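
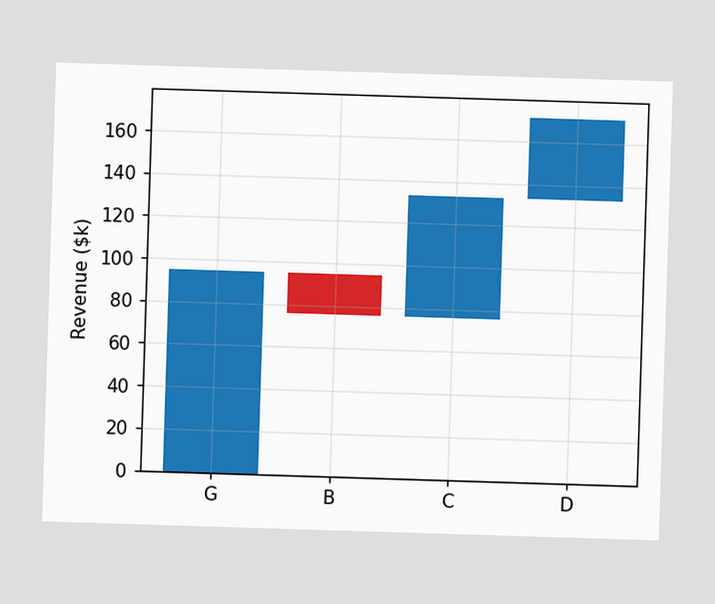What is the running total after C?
$133k

After C the running total reaches $133k.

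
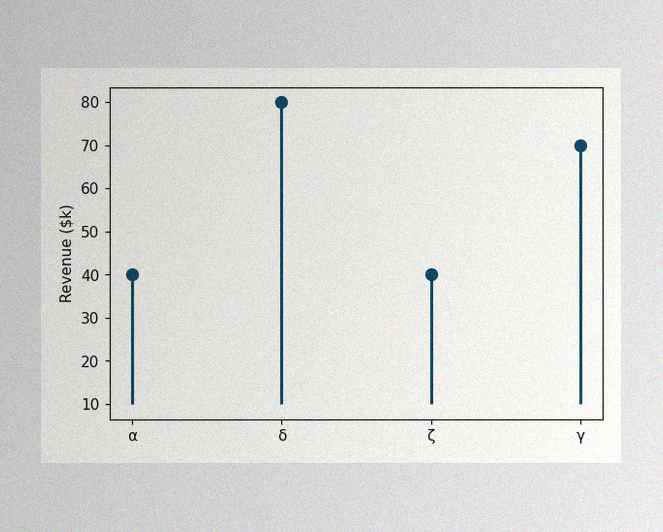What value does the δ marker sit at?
The image has some photo noise and uneven lighting. The δ marker sits at $80k.

$80k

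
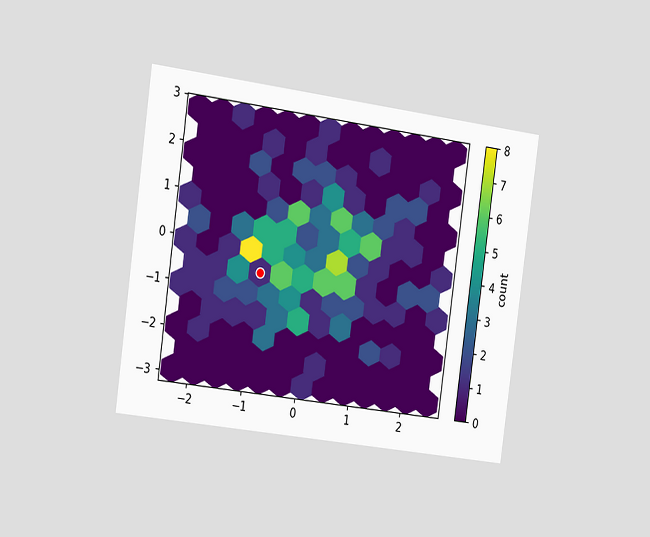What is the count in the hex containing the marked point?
1

The chart is tilted about 8° clockwise and viewed slightly from the left. The marked hex reads 1 on the colorbar.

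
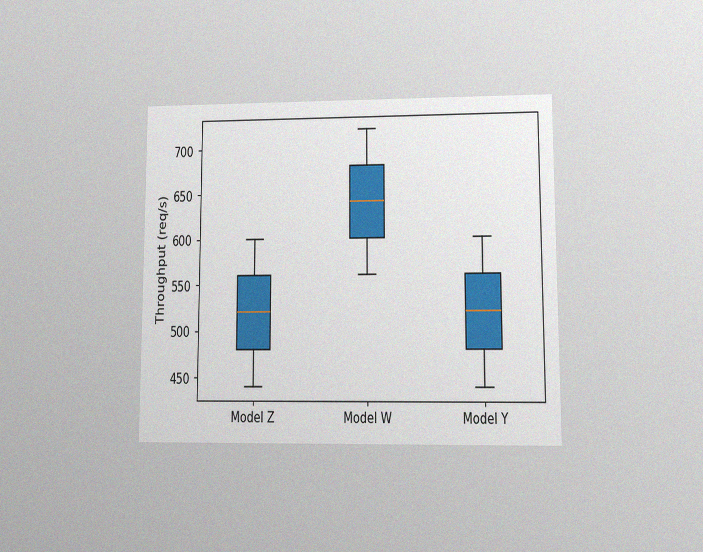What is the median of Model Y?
520req/s

The chart is viewed at a slight angle, with some photo noise. The median line in the Model Y box sits at 520req/s.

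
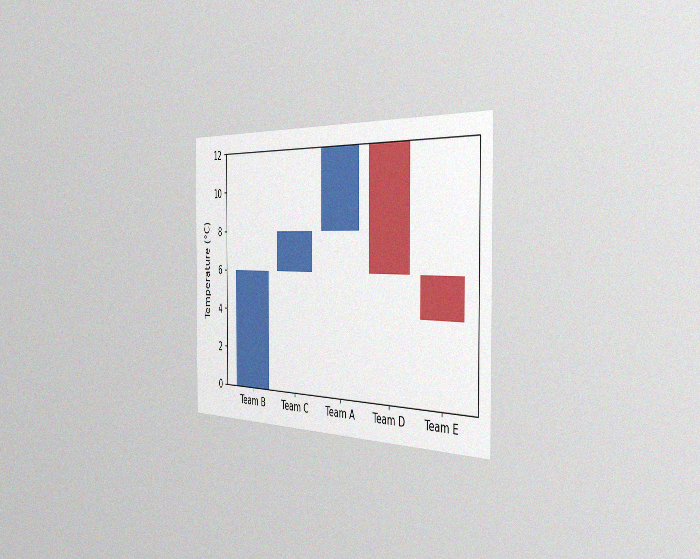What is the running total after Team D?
The chart is viewed slightly from the right, with some photo noise. After Team D the running total reaches 6°C.

6°C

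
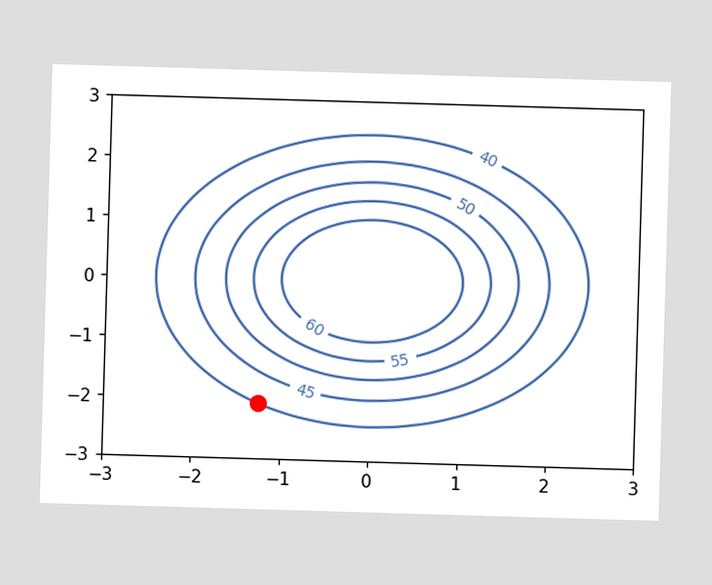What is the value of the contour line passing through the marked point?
40

The marked point sits on the contour labelled 40.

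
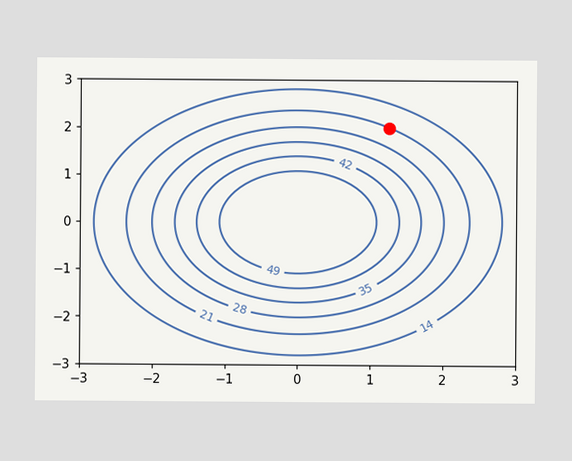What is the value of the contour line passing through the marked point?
21

The marked point sits on the contour labelled 21.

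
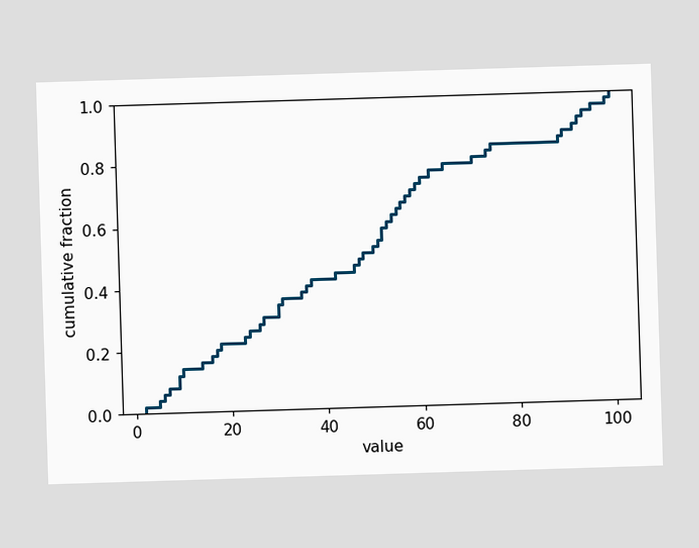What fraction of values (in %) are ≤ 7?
At x=7 the ECDF step is at 8%.

8%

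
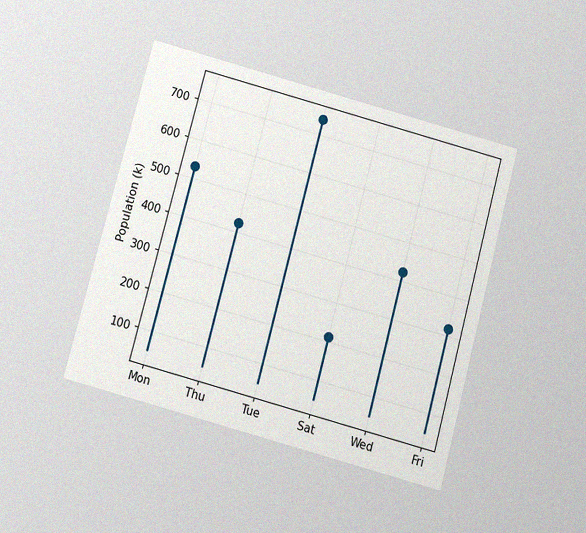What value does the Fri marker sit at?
318k

The chart is tilted about 15° clockwise and viewed slightly from below, with some photo noise. The Fri marker sits at 318k.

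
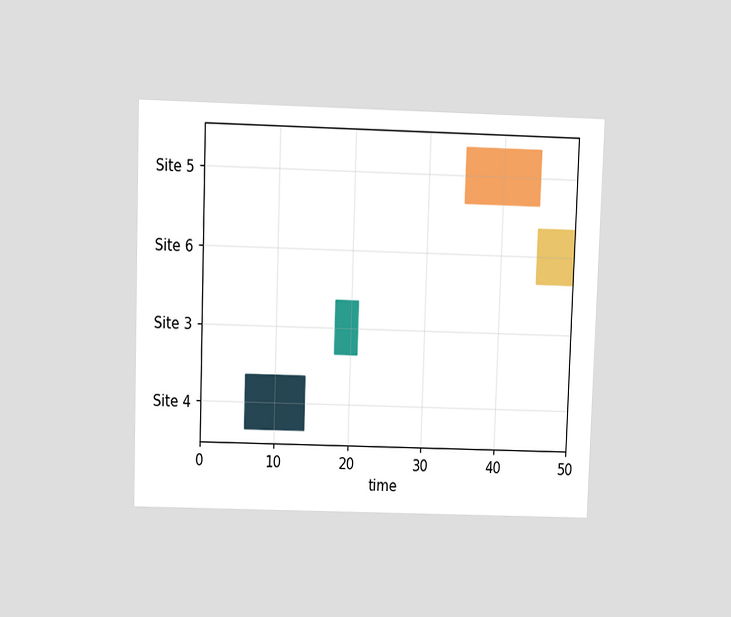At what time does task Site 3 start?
18

The chart is viewed slightly from above. The Site 3 bar begins at t=18.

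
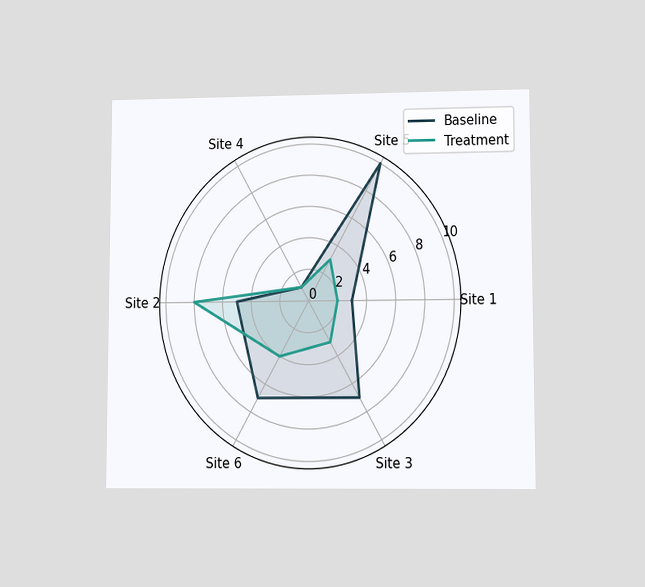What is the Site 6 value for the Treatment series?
The chart is viewed at a slight angle. On the Site 6 axis, Treatment reaches 4.

4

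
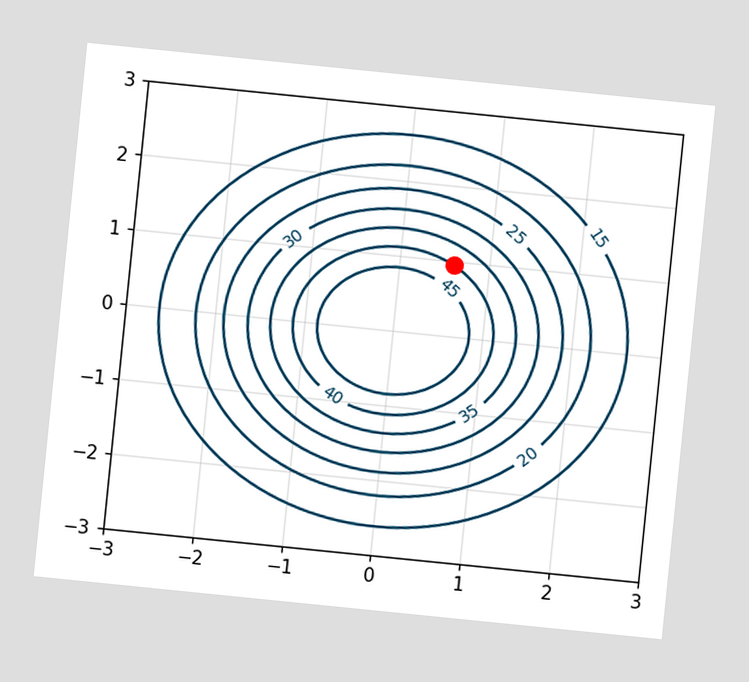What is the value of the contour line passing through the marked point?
The chart is tilted about 6° clockwise. The marked point sits on the contour labelled 40.

40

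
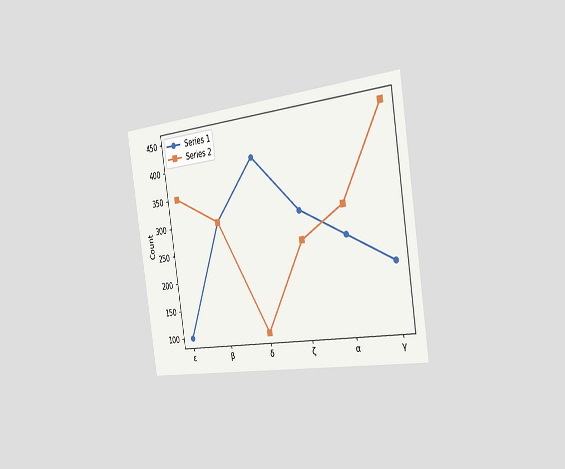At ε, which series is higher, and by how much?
The chart is tilted about 9° counter-clockwise and viewed slightly from the right. At ε, Series 2 sits above the other line by 250.

Series 2, by 250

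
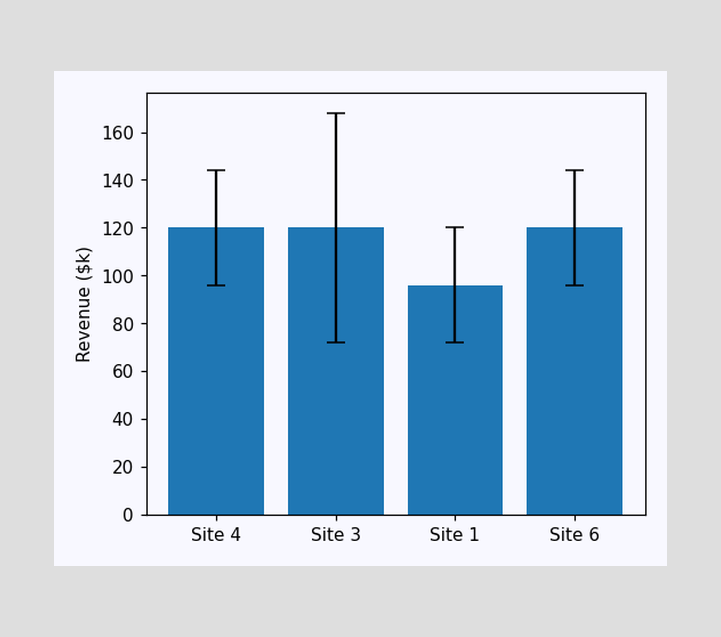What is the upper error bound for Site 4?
The Site 4 bar's upper whisker reaches $144k.

$144k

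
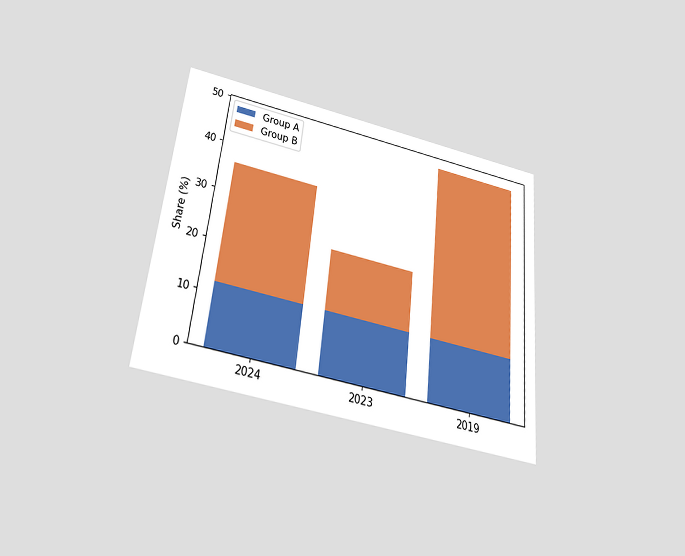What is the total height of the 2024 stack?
36%

The chart is tilted about 6° clockwise and viewed slightly from below. The 2024 stack's top reaches 36% on the y-axis.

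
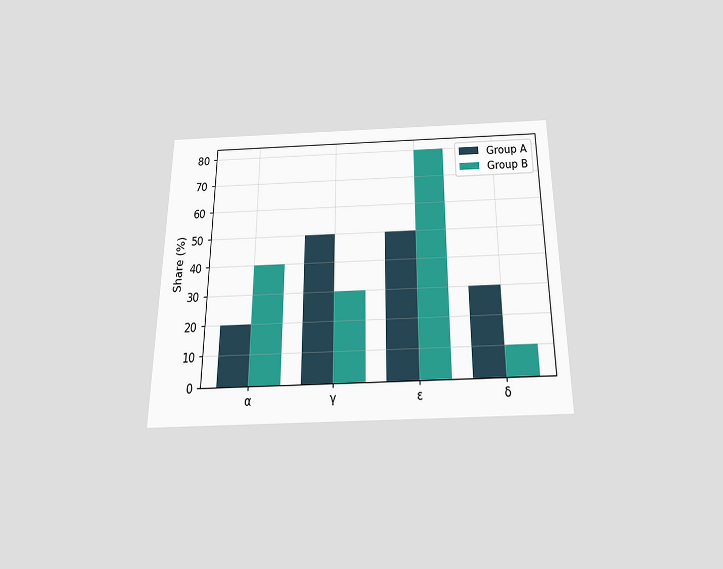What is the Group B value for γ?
The chart is viewed slightly from below. The Group B bar at γ reaches 30% on the y-axis.

30%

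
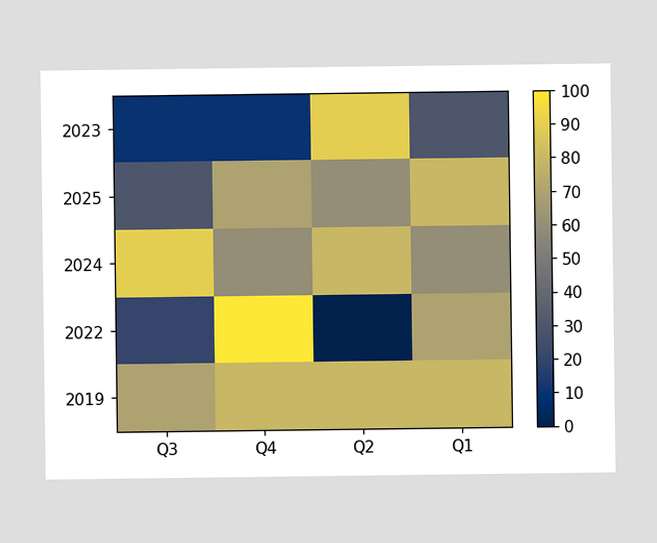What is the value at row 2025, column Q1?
Matching cell (2025, Q1) against the colorbar gives 80.

80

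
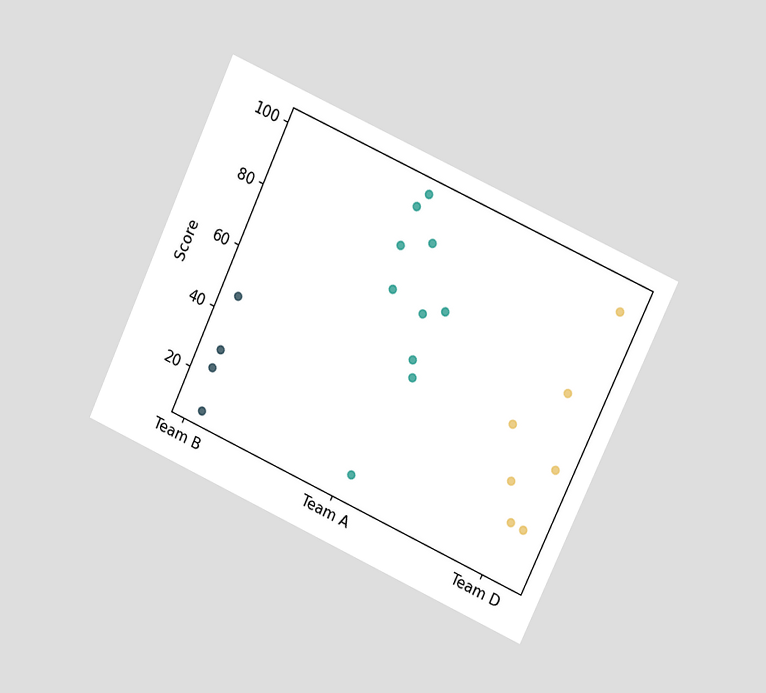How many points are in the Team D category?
7

The chart is tilted about 25° clockwise and viewed at a slight angle. Counting the markers in the Team D column gives 7.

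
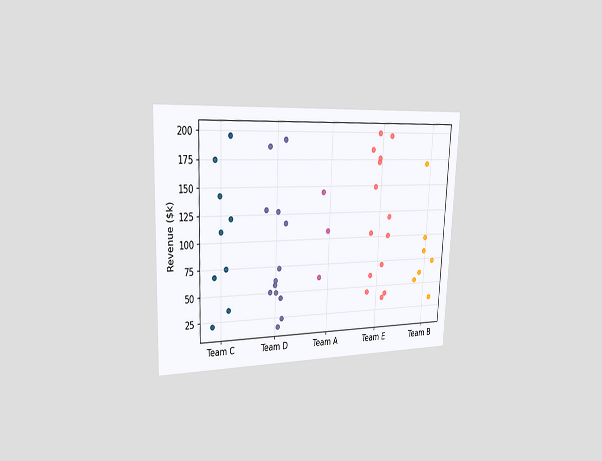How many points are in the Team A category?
3

The chart is tilted about 2° clockwise and viewed slightly from the left. Counting the markers in the Team A column gives 3.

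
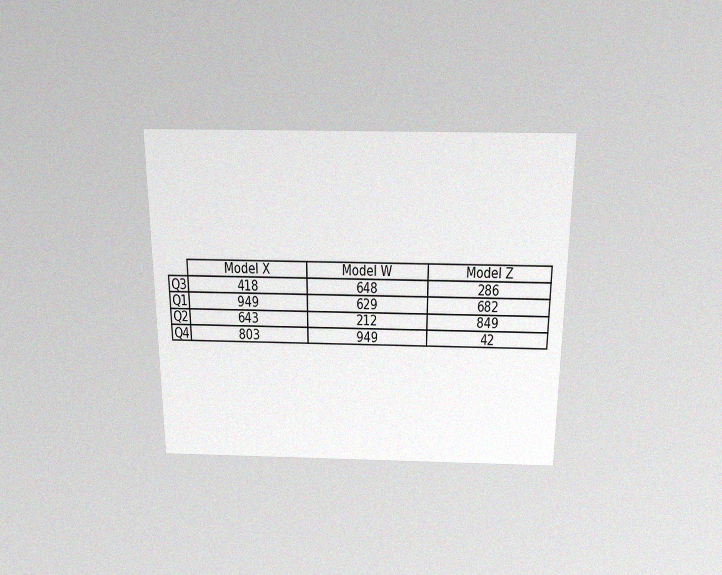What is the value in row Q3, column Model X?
The chart is viewed slightly from above, with some photo noise. The (Q3, Model X) cell reads 418.

418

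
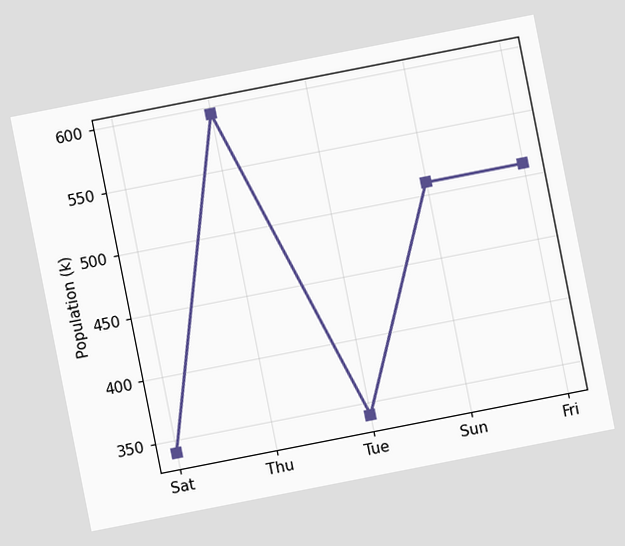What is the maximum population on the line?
The chart is tilted about 11° counter-clockwise. The highest point is at Thu, and reading across to the y-axis gives 595k.

595k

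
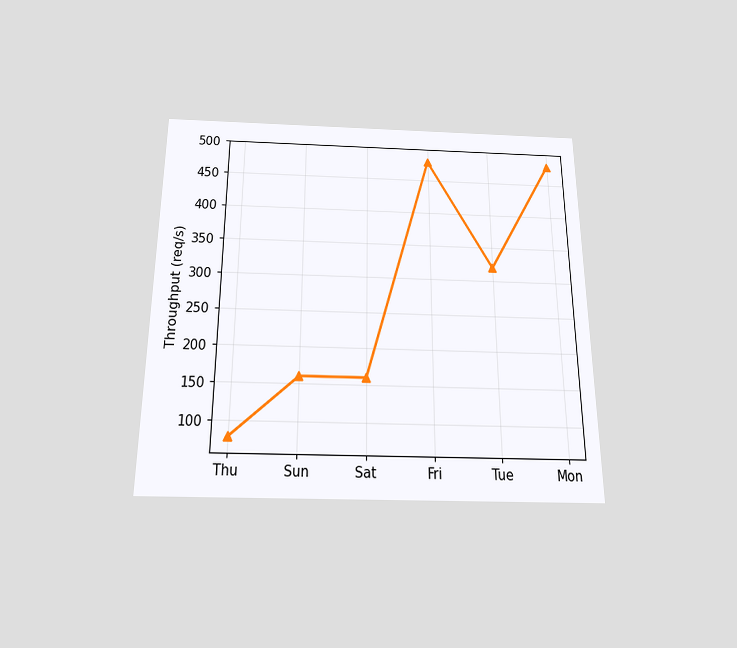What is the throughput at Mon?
The chart is viewed slightly from below. At Mon, the line is at 480req/s.

480req/s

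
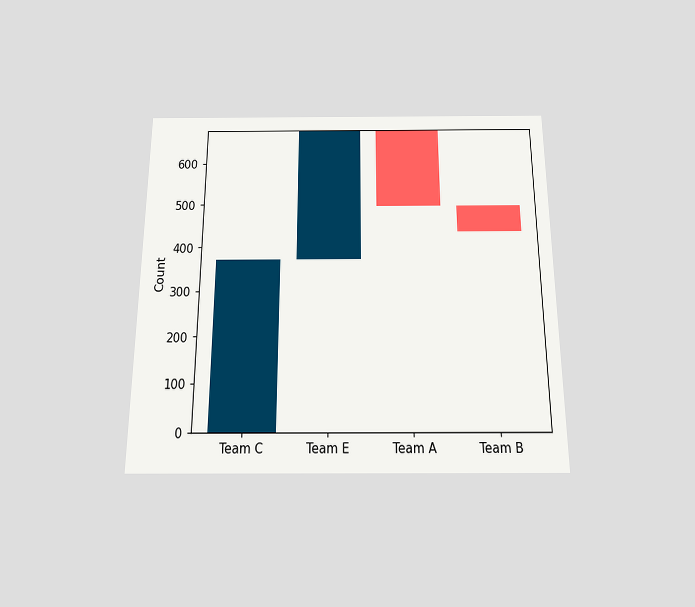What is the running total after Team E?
682

The chart is viewed slightly from below. After Team E the running total reaches 682.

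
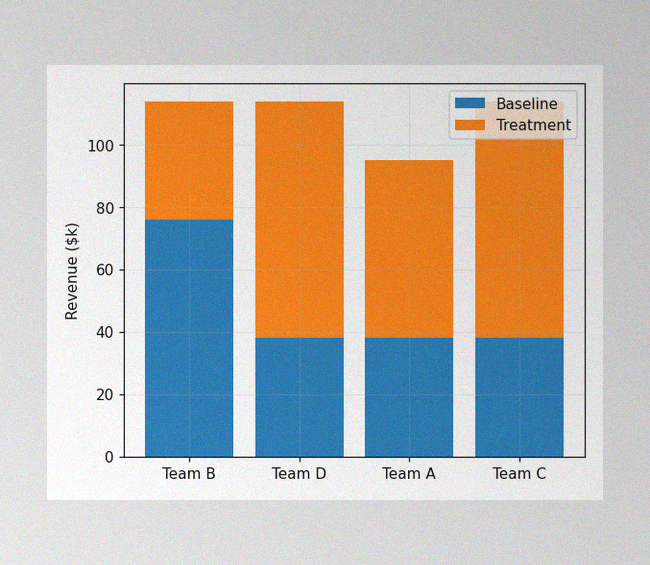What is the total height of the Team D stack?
$114k

The image has some photo noise and uneven lighting. The Team D stack's top reaches $114k on the y-axis.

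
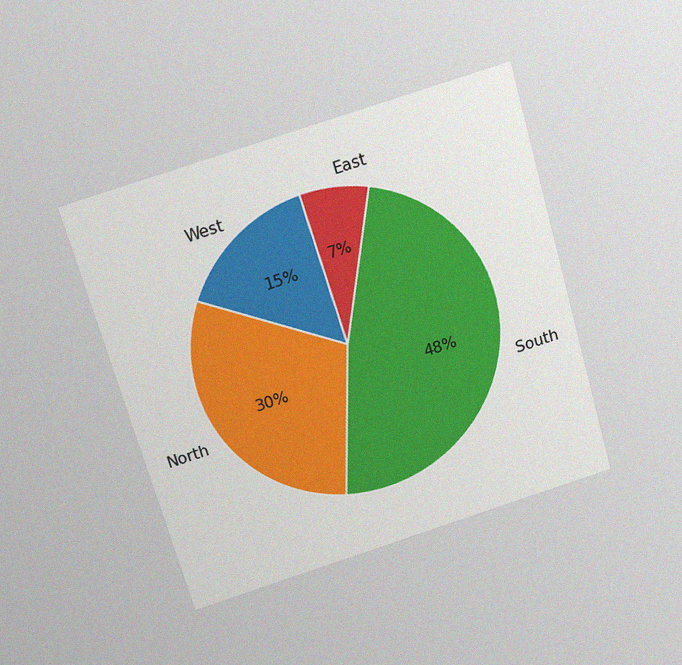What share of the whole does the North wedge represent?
The chart is tilted about 16° counter-clockwise and viewed slightly from above, with some photo noise. The North slice takes up 30% of the pie.

30%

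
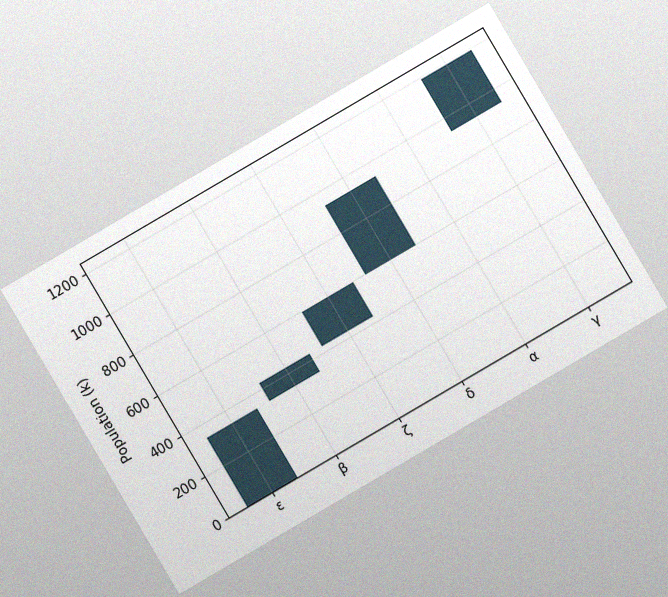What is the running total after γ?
1190k

The chart is tilted about 30° counter-clockwise, with some photo noise. After γ the running total reaches 1190k.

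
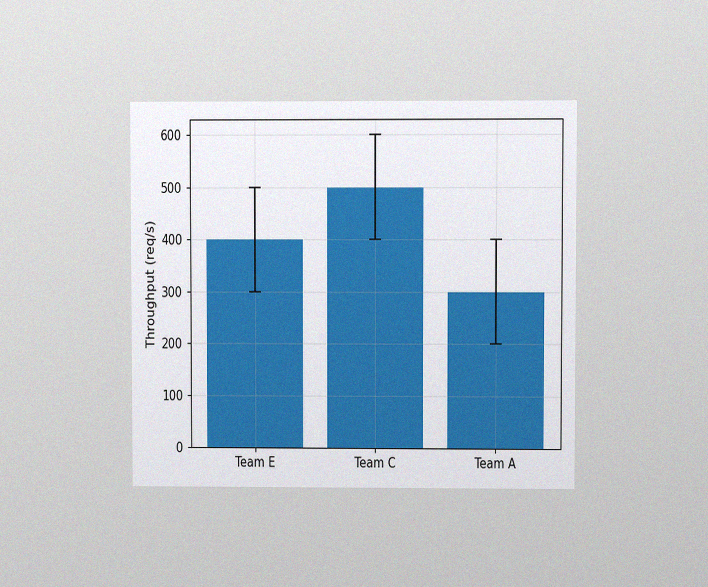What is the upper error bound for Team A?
The chart is viewed at a slight angle, with some photo noise. The Team A bar's upper whisker reaches 400req/s.

400req/s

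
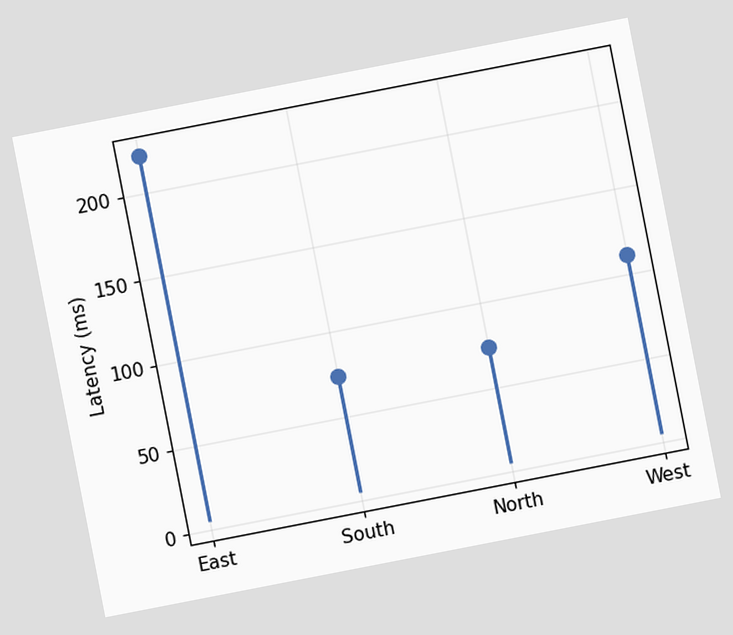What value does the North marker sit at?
74ms

The chart is tilted about 11° counter-clockwise. The North marker sits at 74ms.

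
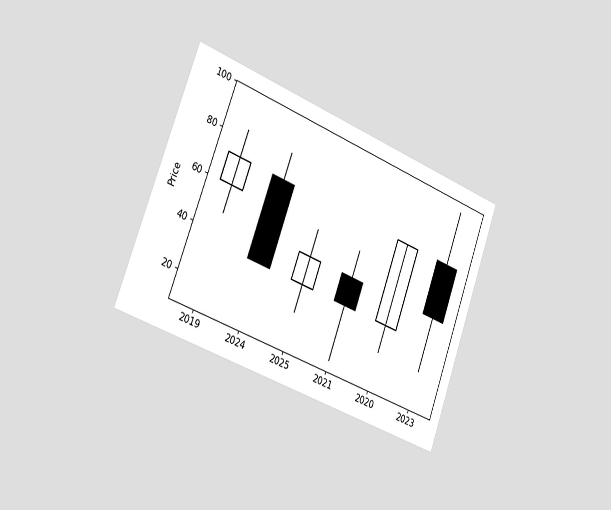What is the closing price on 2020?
72

The chart is tilted about 20° clockwise and viewed slightly from the left. The 2020 candle closes at 72.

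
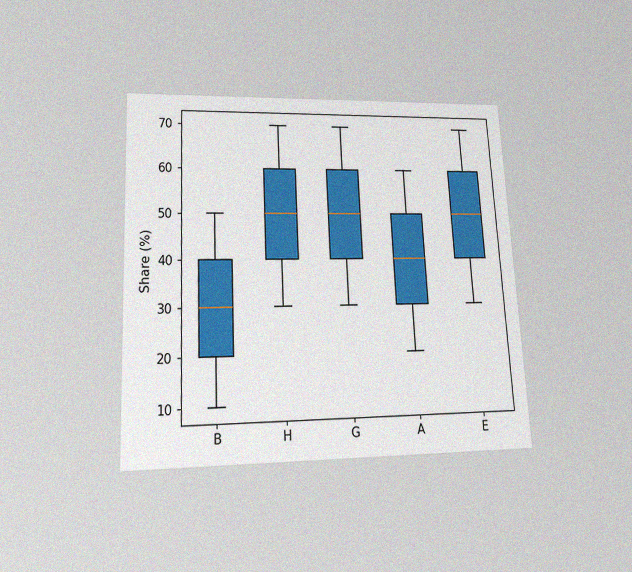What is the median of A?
40%

The chart is tilted about 3° counter-clockwise and viewed at a slight angle, with some photo noise. The median line in the A box sits at 40%.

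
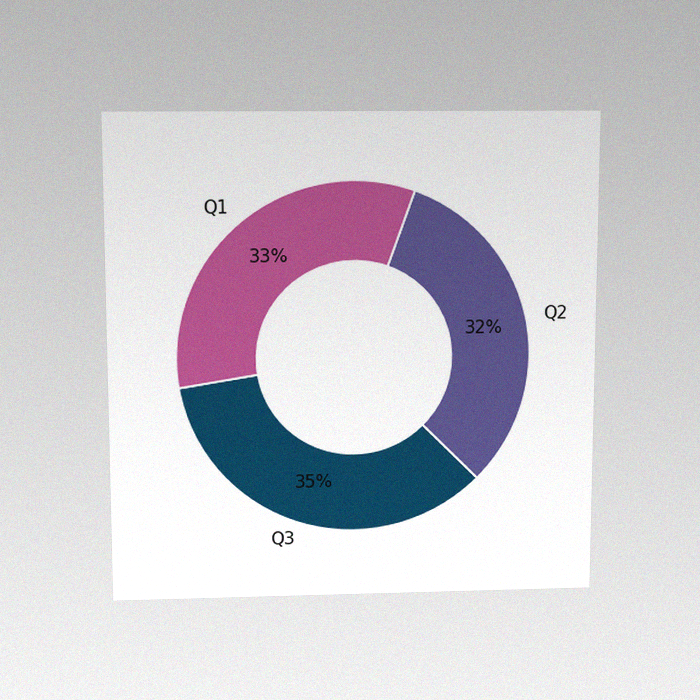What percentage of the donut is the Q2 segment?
32%

The chart is viewed slightly from above, with some photo noise. The Q2 segment takes up 32% of the ring.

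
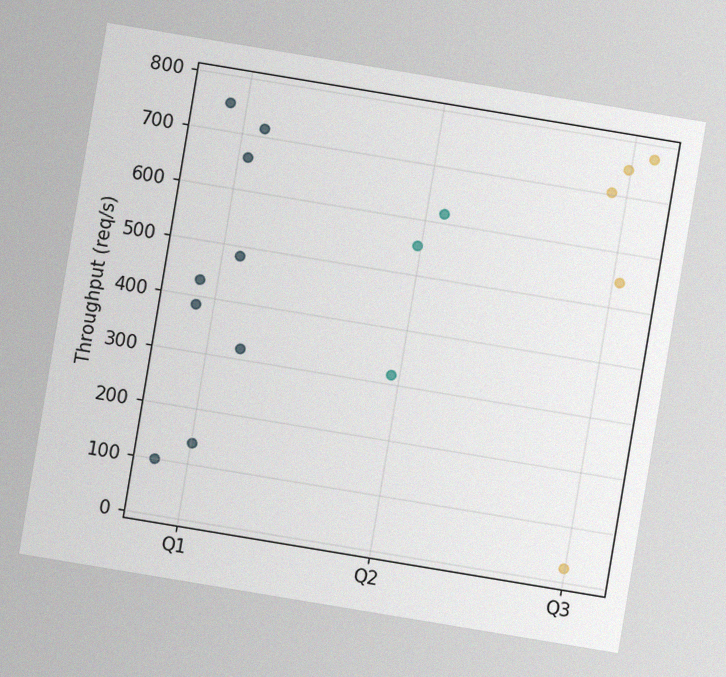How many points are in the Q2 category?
3

The chart is tilted about 9° clockwise, with some photo noise. Counting the markers in the Q2 column gives 3.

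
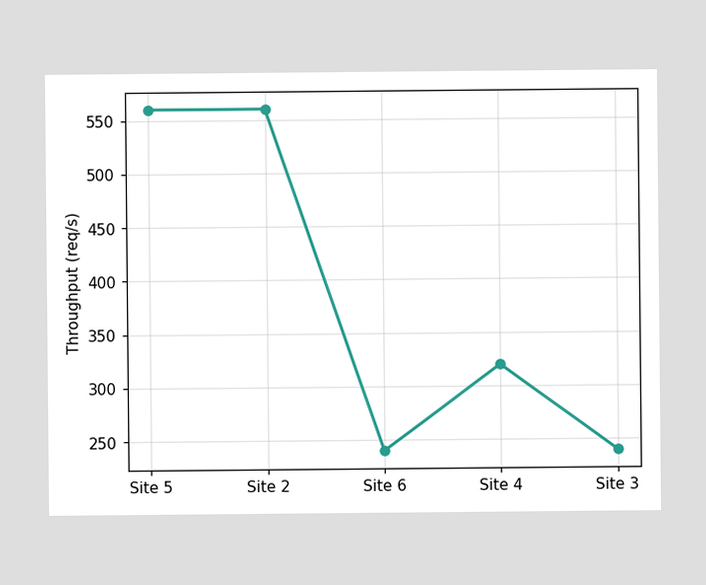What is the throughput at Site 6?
240req/s

At Site 6, the line is at 240req/s.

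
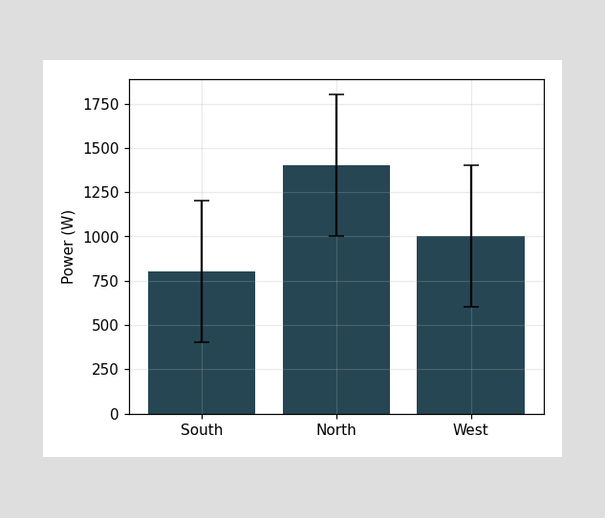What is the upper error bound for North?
The North bar's upper whisker reaches 1800W.

1800W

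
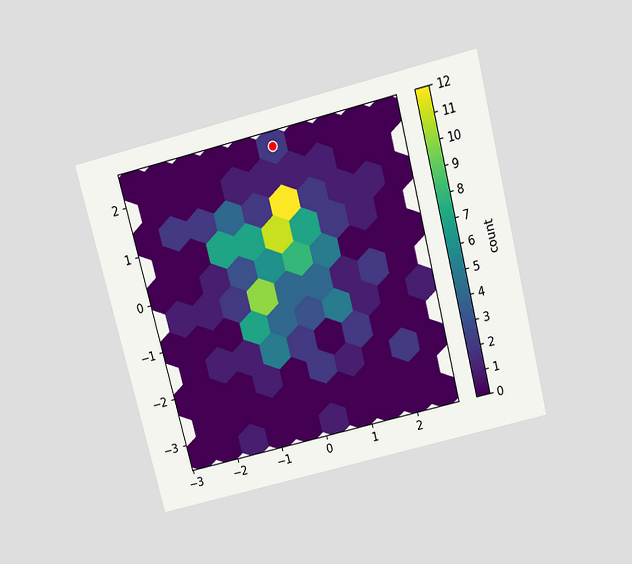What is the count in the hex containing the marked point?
2

The chart is tilted about 14° counter-clockwise and viewed slightly from above. The marked hex reads 2 on the colorbar.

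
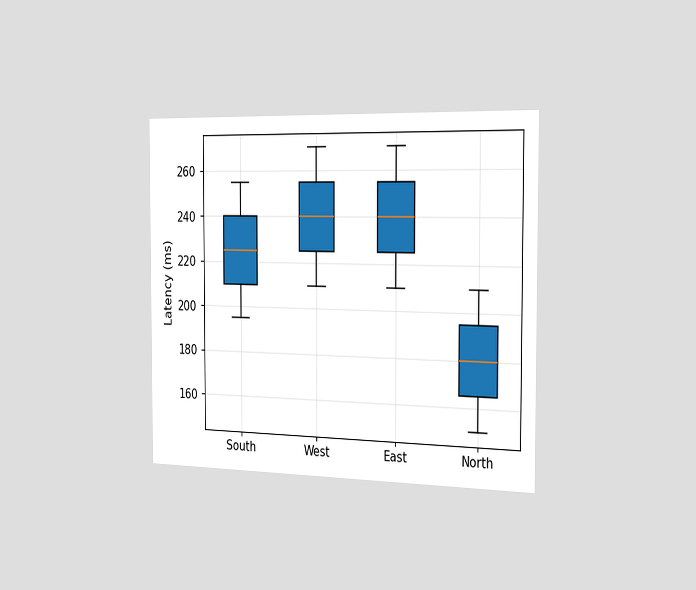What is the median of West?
240ms

The chart is viewed slightly from the right. The median line in the West box sits at 240ms.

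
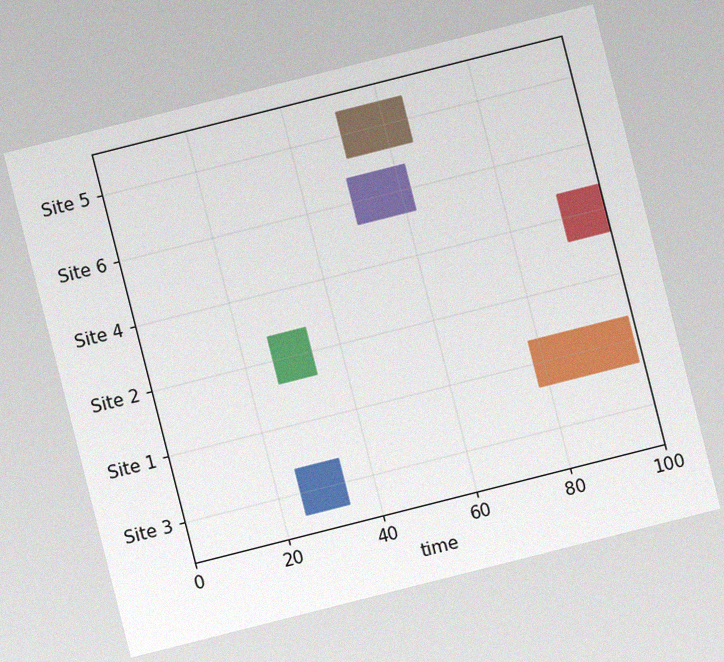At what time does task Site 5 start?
The chart is tilted about 14° counter-clockwise, with some photo noise. The Site 5 bar begins at t=51.

51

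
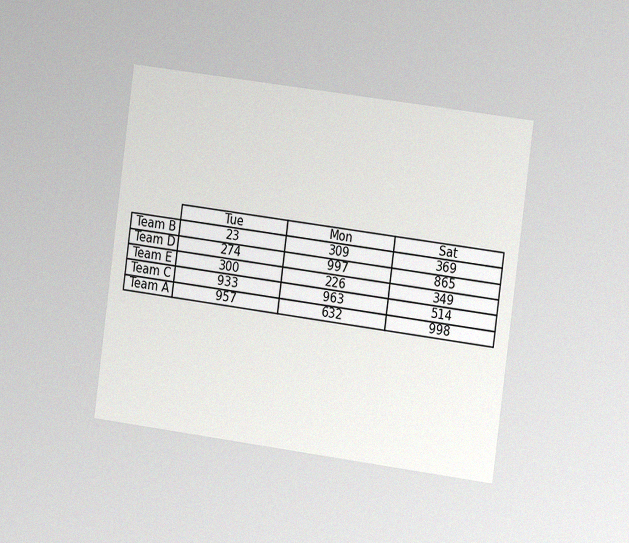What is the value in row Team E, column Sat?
The chart is tilted about 8° clockwise and viewed slightly from the right, with some photo noise. The (Team E, Sat) cell reads 349.

349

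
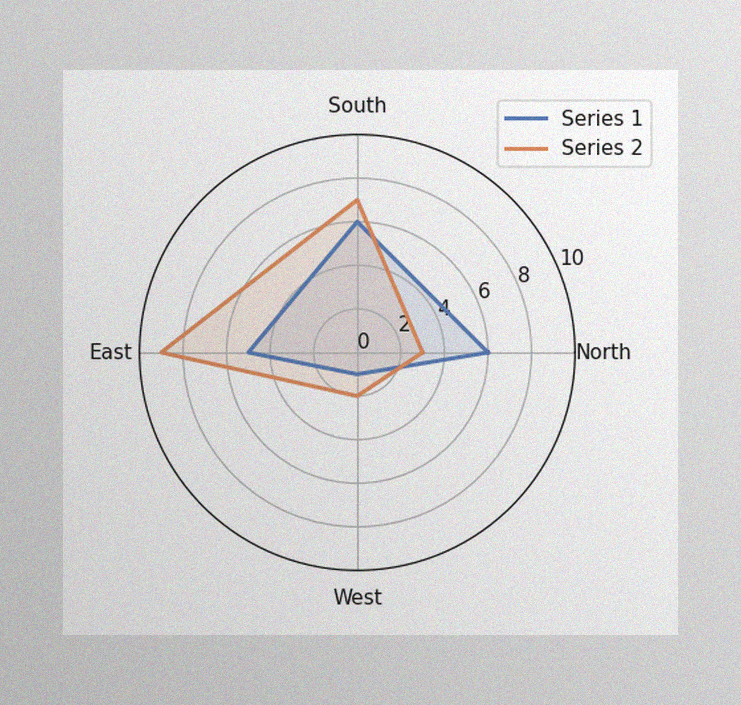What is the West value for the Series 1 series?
1

The image has some photo noise and uneven lighting. On the West axis, Series 1 reaches 1.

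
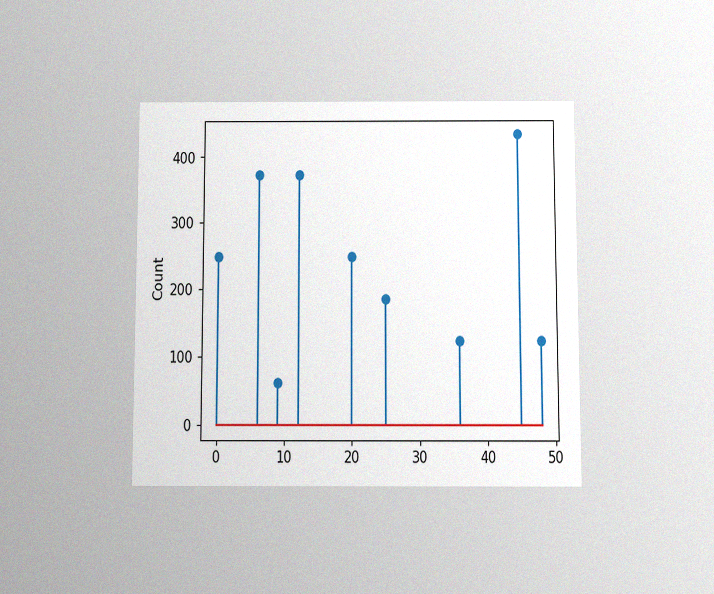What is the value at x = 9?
62

The chart is viewed slightly from below, with some photo noise. The stem at x=9 reaches 62.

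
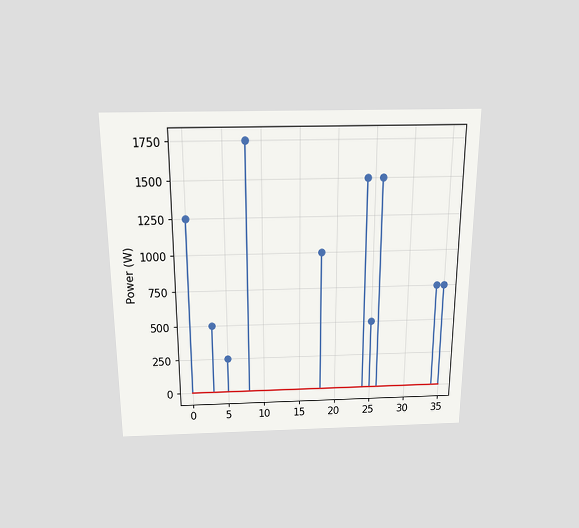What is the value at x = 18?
The chart is viewed slightly from above. The stem at x=18 reaches 1000W.

1000W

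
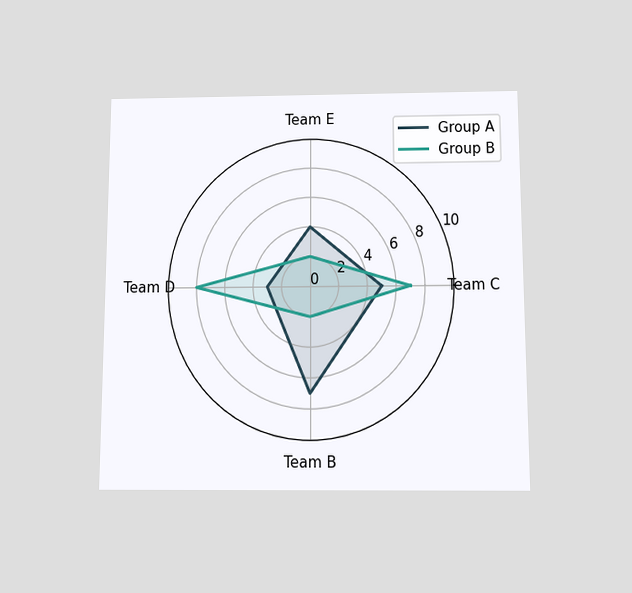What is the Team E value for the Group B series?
2

The chart is viewed slightly from below. On the Team E axis, Group B reaches 2.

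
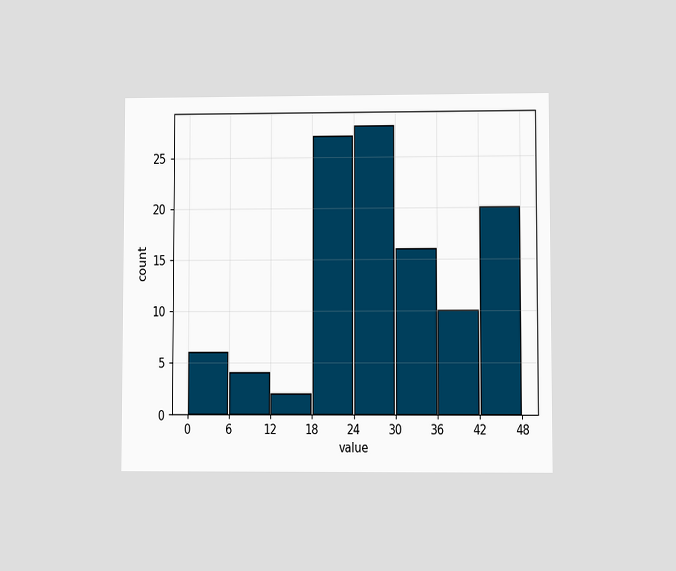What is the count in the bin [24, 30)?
28

The chart is viewed at a slight angle. The [24, 30) bin has height 28.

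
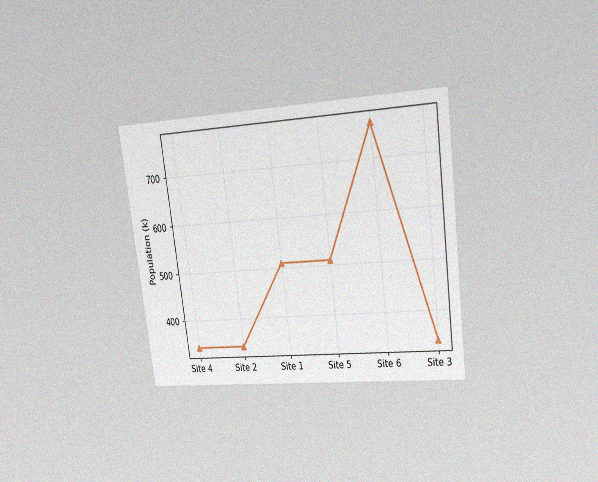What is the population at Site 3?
340k

The chart is tilted about 7° counter-clockwise and viewed at a slight angle, with some photo noise. At Site 3, the line is at 340k.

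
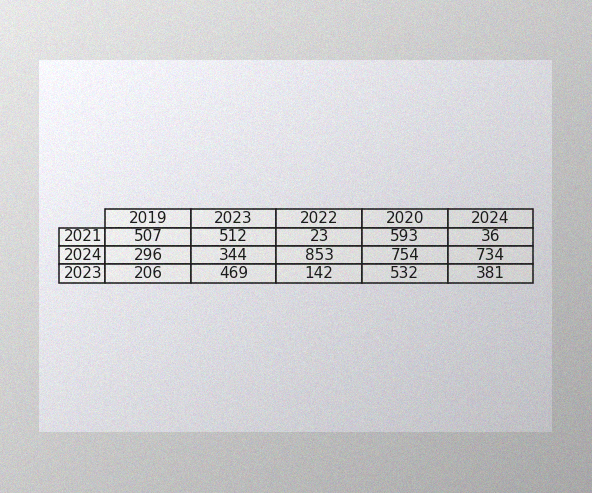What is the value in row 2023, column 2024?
381

The image has some photo noise and uneven lighting. The (2023, 2024) cell reads 381.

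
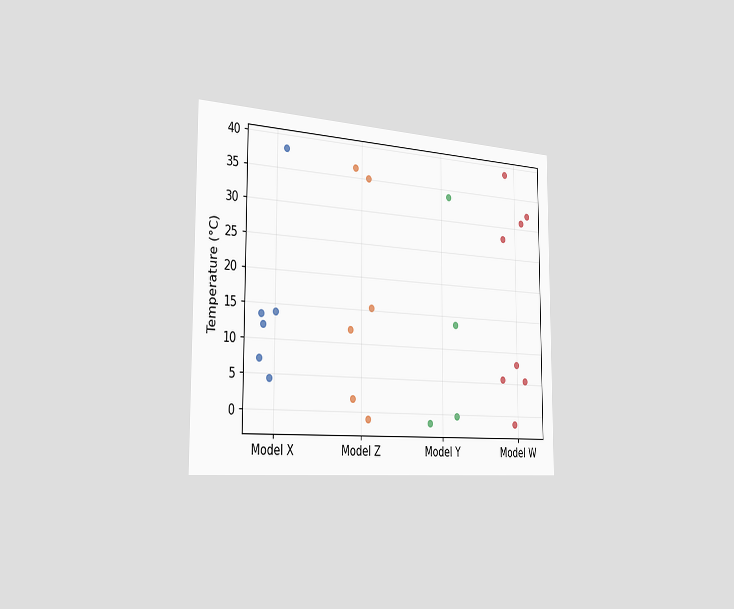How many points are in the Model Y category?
The chart is viewed slightly from the left. Counting the markers in the Model Y column gives 4.

4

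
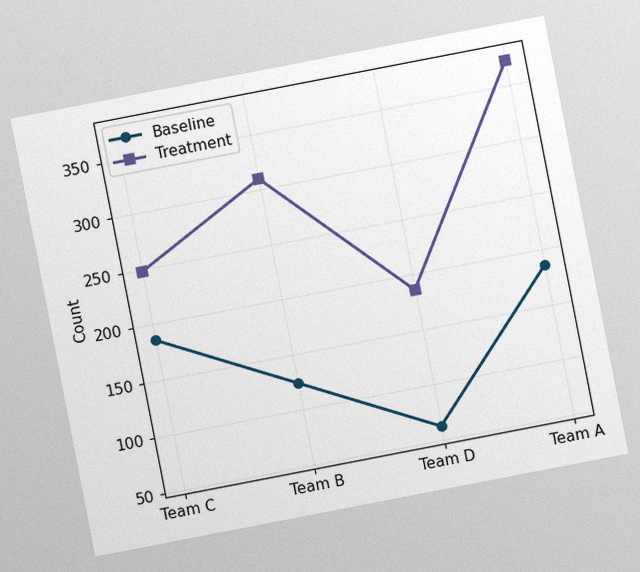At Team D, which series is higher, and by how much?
Treatment, by 124

The chart is tilted about 11° counter-clockwise, with some photo noise. At Team D, Treatment sits above the other line by 124.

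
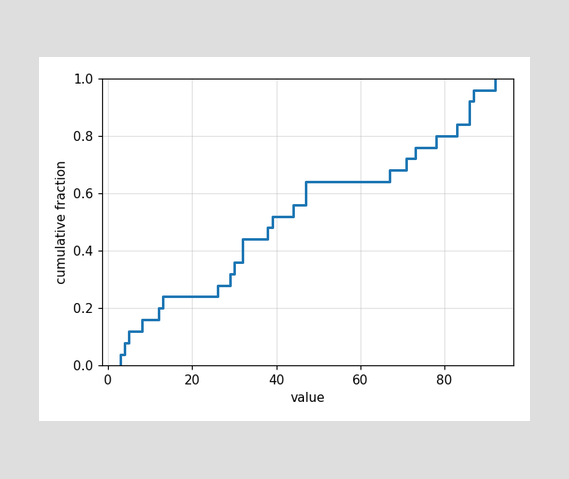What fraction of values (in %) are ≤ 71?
At x=71 the ECDF step is at 72%.

72%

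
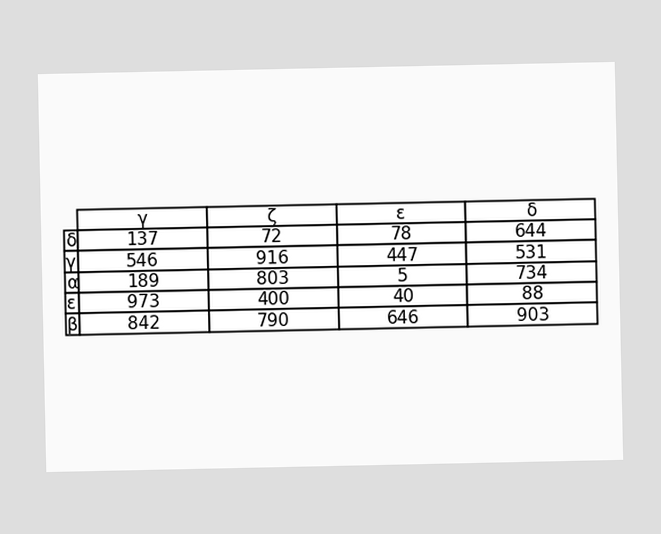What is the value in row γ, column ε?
447

The (γ, ε) cell reads 447.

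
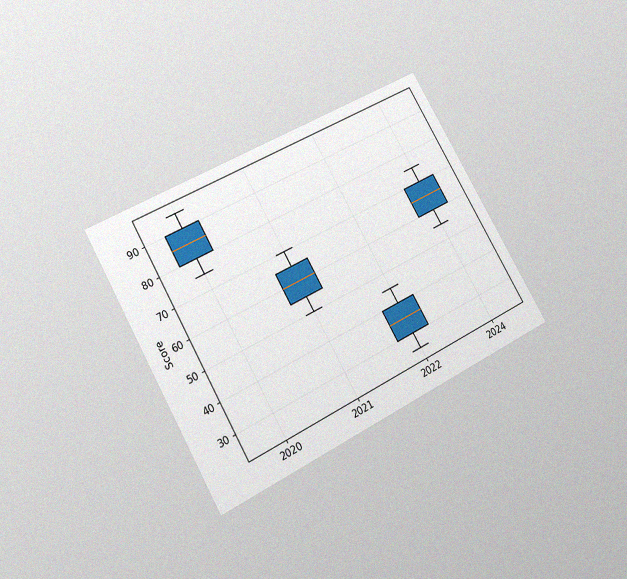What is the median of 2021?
60

The chart is tilted about 29° counter-clockwise and viewed slightly from below, with some photo noise. The median line in the 2021 box sits at 60.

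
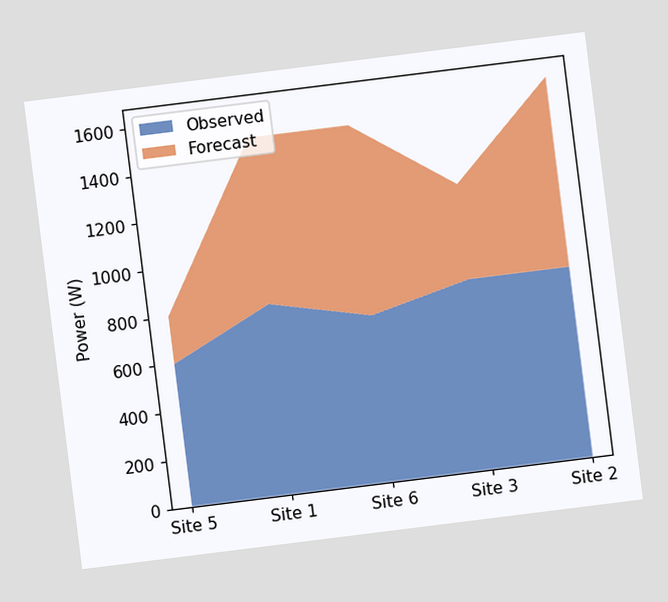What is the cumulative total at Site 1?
1500W

The chart is tilted about 7° counter-clockwise. The stacked total at Site 1 reaches 1500W.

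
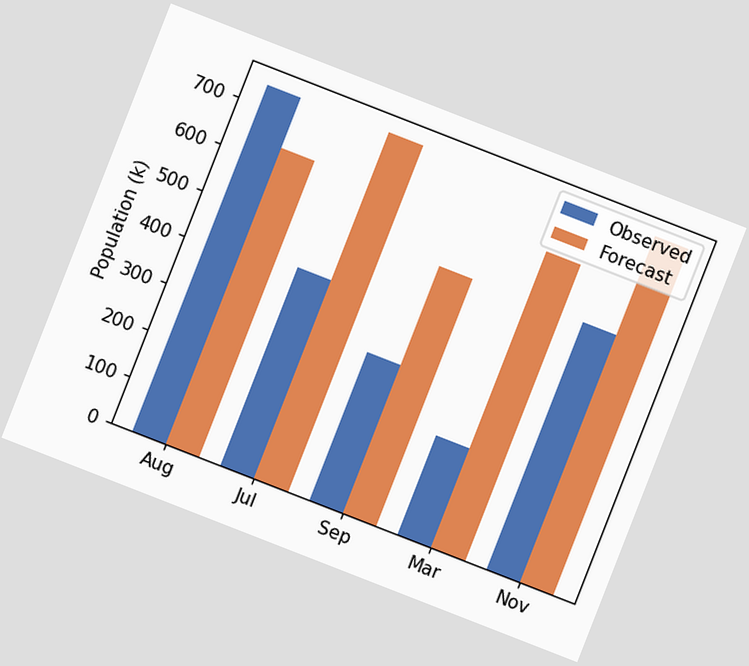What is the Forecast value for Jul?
The chart is tilted about 21° clockwise. The Forecast bar at Jul reaches 742k on the y-axis.

742k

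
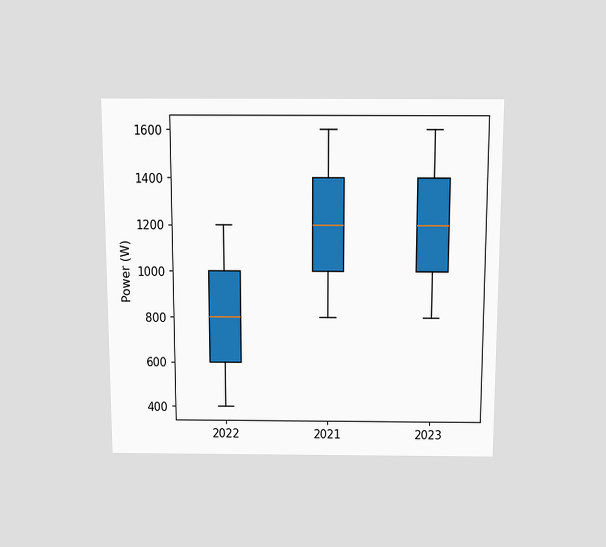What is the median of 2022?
The chart is viewed slightly from above. The median line in the 2022 box sits at 800W.

800W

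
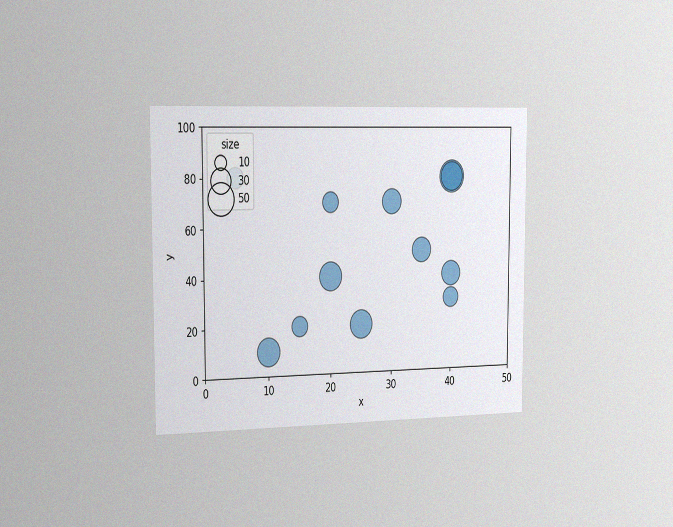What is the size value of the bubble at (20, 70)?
20

The chart is viewed slightly from the left, with some photo noise. Matching the bubble at (20, 70) against the size legend gives 20.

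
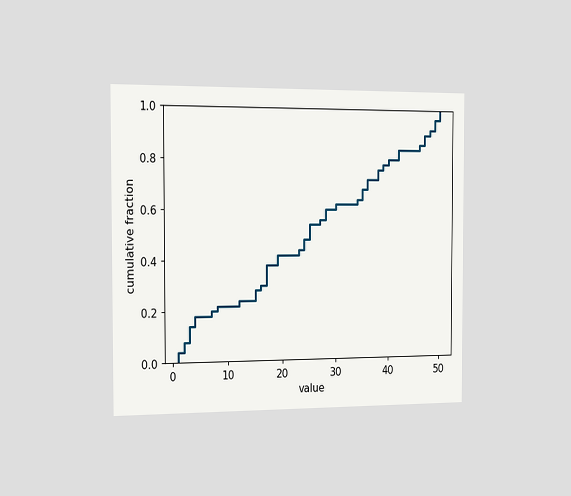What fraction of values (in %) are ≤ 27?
The chart is viewed slightly from the left. At x=27 the ECDF step is at 56%.

56%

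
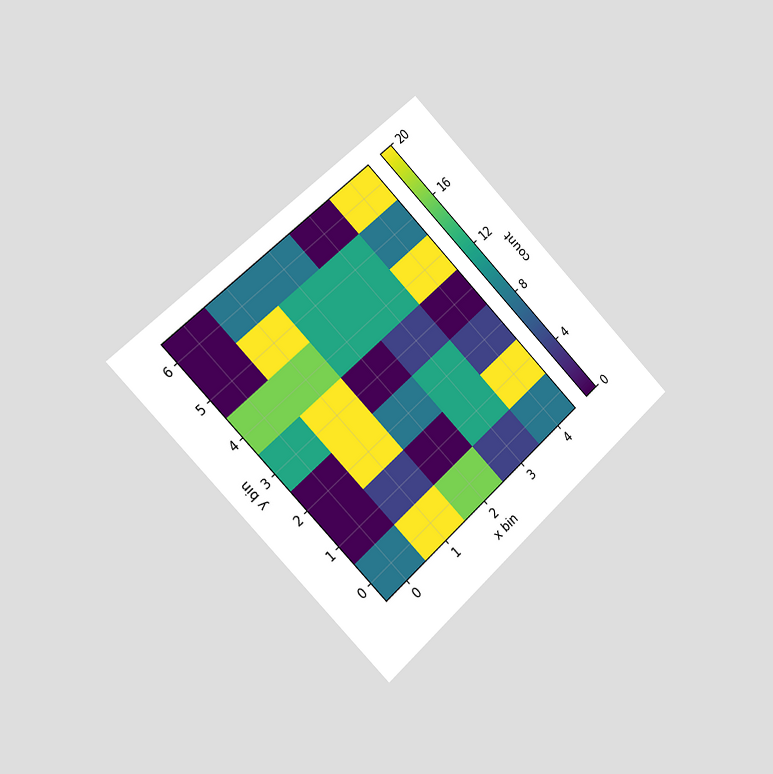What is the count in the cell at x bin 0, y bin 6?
0

The chart is tilted about 45° counter-clockwise and viewed slightly from the left. Matching the cell (0, 6) against the colorbar gives 0.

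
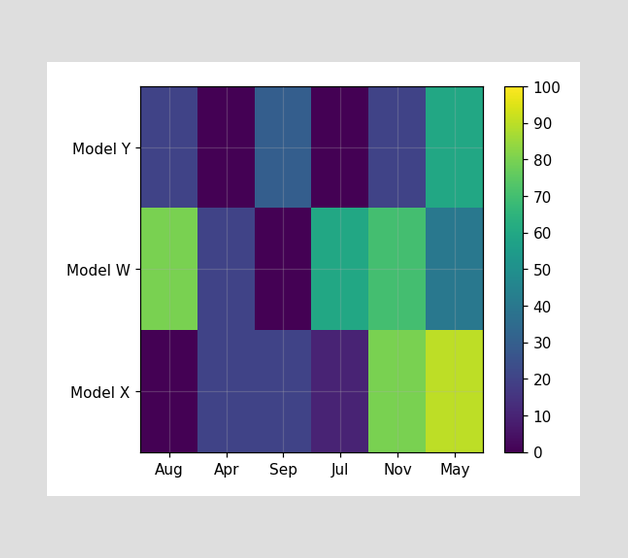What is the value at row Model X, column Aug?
0

Matching cell (Model X, Aug) against the colorbar gives 0.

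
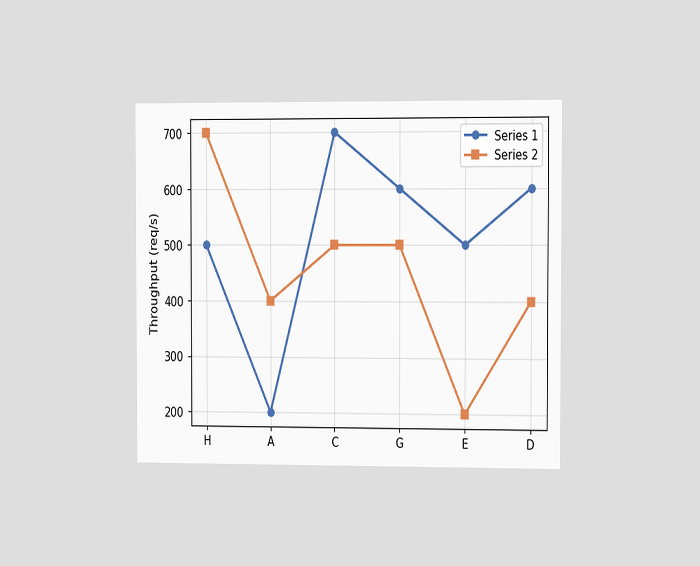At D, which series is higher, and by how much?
Series 1, by 200req/s

The chart is viewed slightly from the right. At D, Series 1 sits above the other line by 200req/s.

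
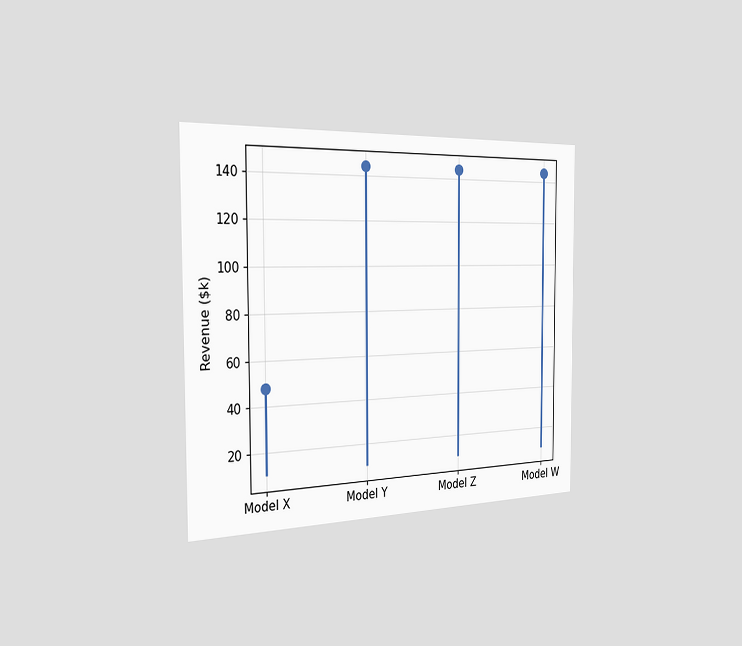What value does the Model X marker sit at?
The chart is viewed slightly from the left. The Model X marker sits at $48k.

$48k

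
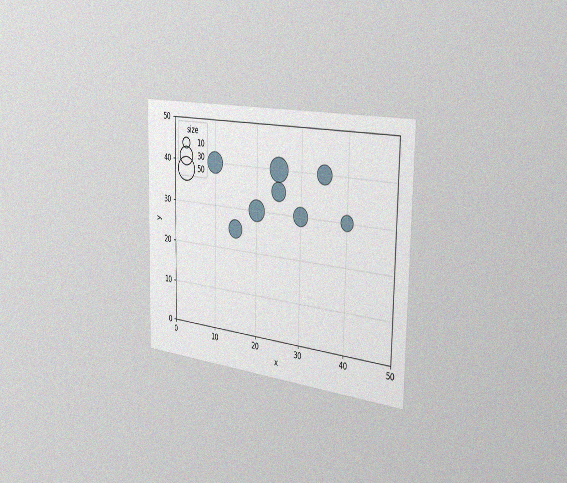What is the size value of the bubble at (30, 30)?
The chart is viewed slightly from the right, with some photo noise. Matching the bubble at (30, 30) against the size legend gives 30.

30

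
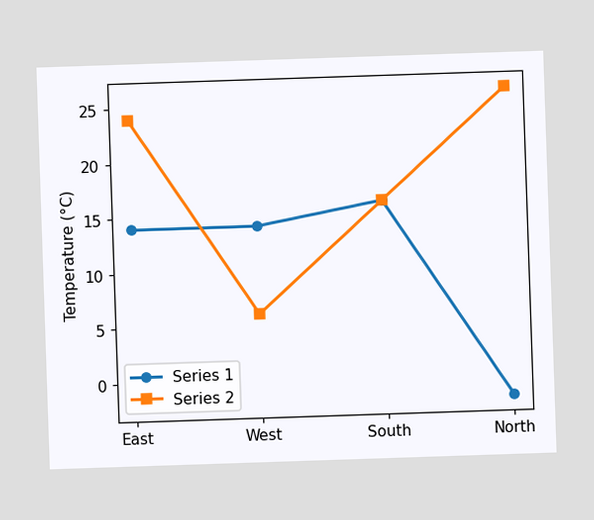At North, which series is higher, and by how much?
Series 2, by 28°C

At North, Series 2 sits above the other line by 28°C.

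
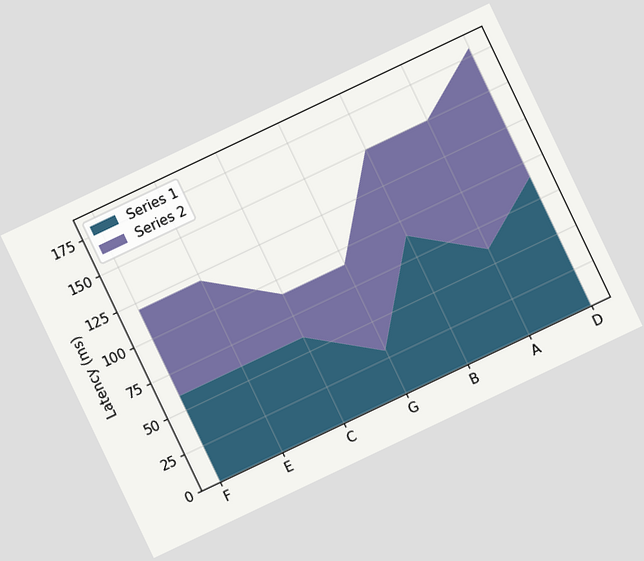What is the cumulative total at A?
150ms

The chart is tilted about 25° counter-clockwise. The stacked total at A reaches 150ms.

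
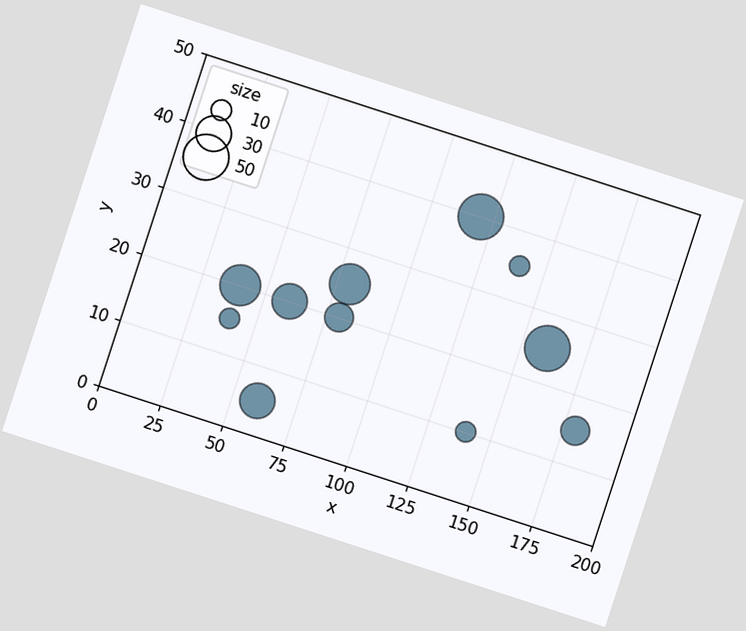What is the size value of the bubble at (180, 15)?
The chart is tilted about 18° clockwise. Matching the bubble at (180, 15) against the size legend gives 20.

20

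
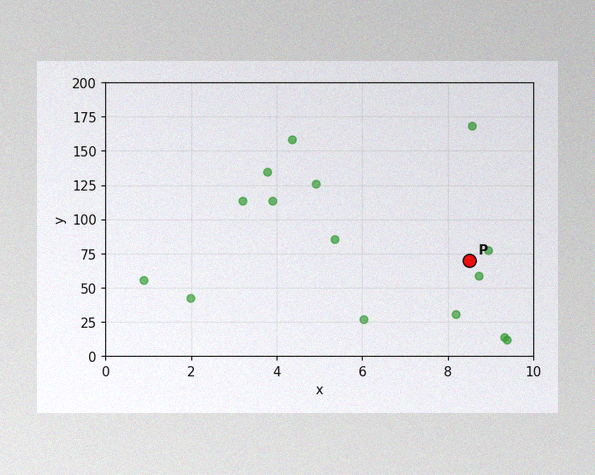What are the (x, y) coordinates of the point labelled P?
(8.5, 70)

The image has some photo noise and uneven lighting. Following the gridlines from P to each axis, P sits at (8.5, 70).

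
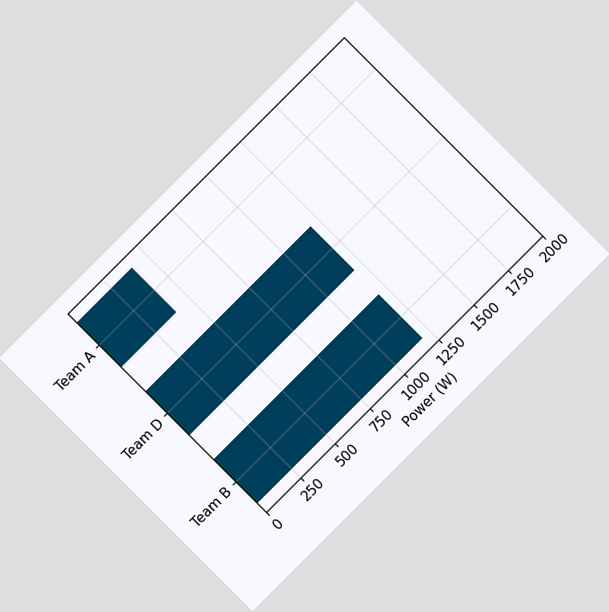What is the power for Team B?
1200W

The chart is tilted about 45° counter-clockwise. Reading along the chart's x-axis, the Team B bar reaches 1200W.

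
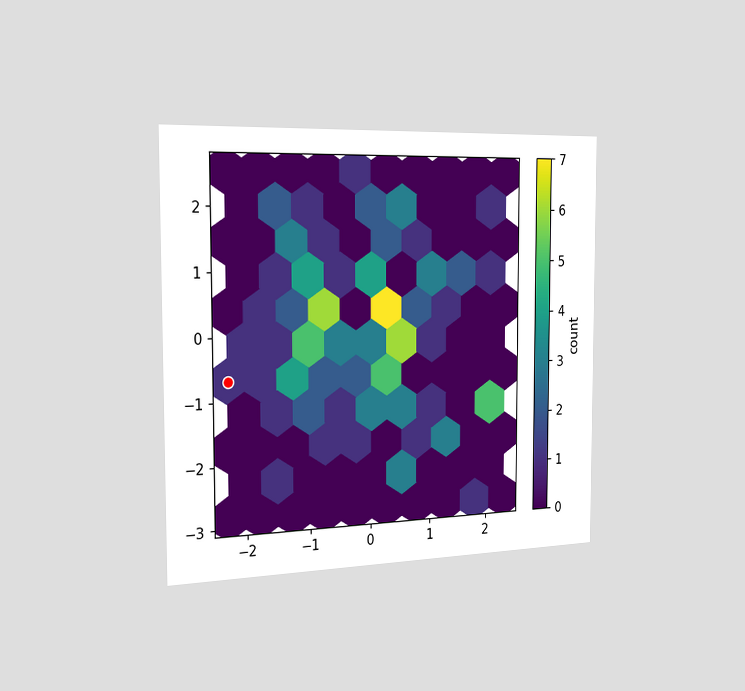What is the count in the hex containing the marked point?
The chart is viewed slightly from the left. The marked hex reads 1 on the colorbar.

1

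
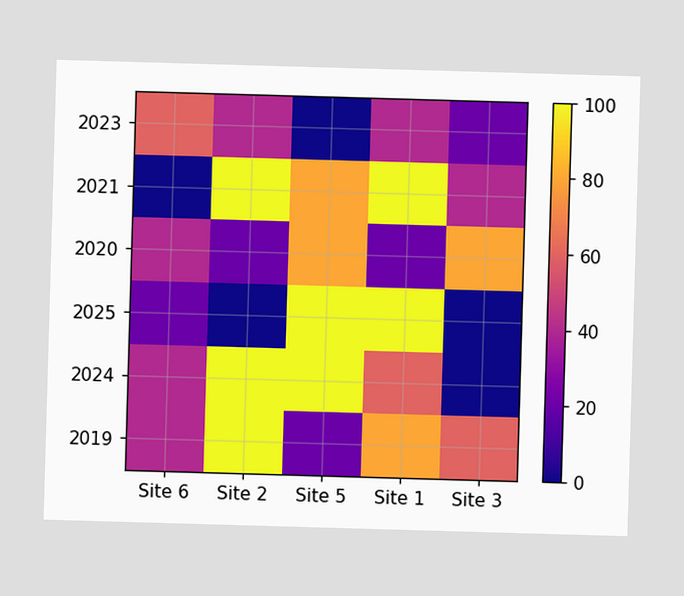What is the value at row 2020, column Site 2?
Matching cell (2020, Site 2) against the colorbar gives 20.

20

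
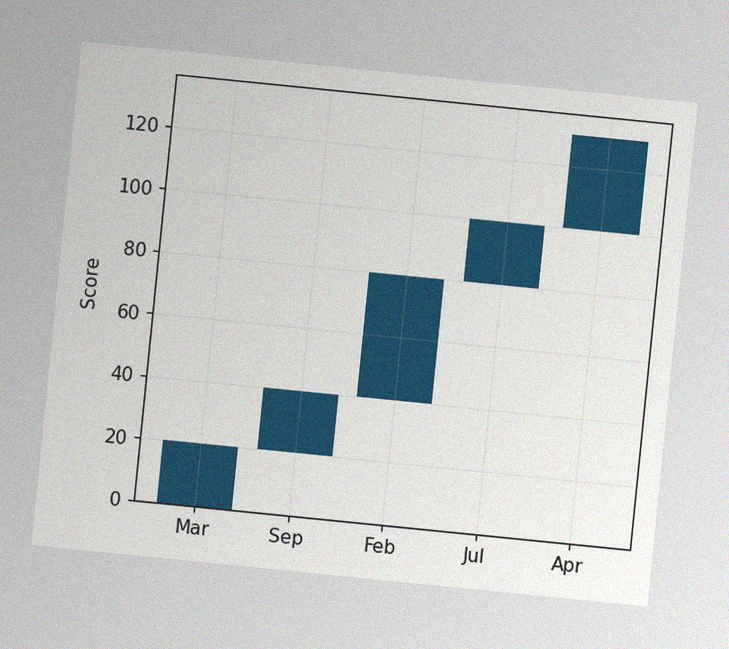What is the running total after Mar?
The chart is tilted about 6° clockwise, with some photo noise. After Mar the running total reaches 20.

20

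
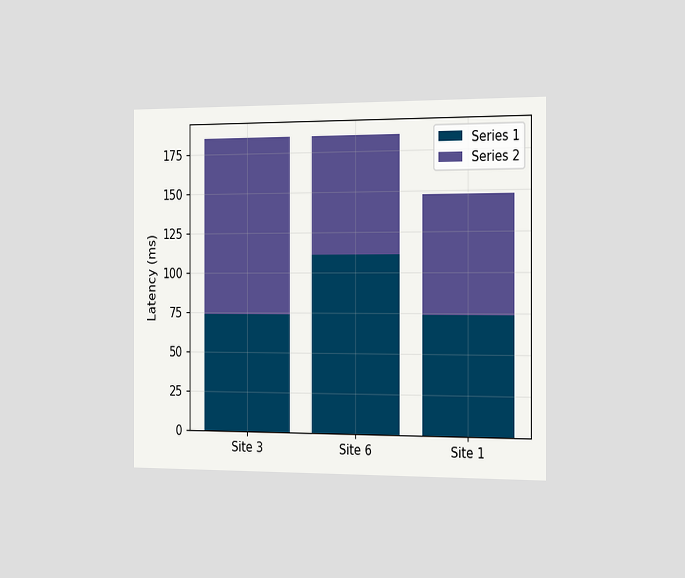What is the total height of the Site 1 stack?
The chart is viewed slightly from the right. The Site 1 stack's top reaches 148ms on the y-axis.

148ms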